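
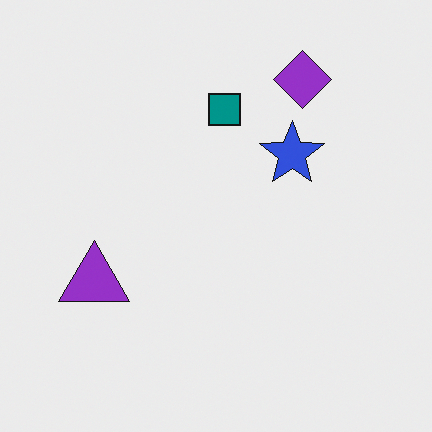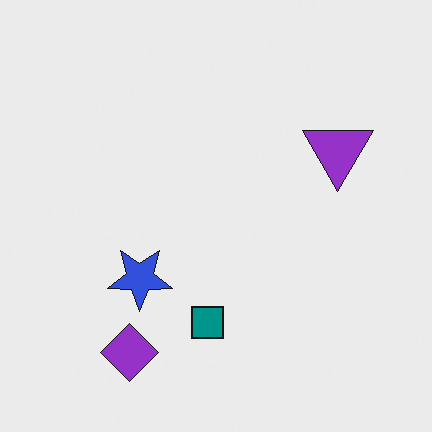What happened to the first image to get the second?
The transformation is: rotated 180°.

The purple diamond sits in the top-right of the first image and the bottom-left of the second — consistent with a whole-image 180° rotation.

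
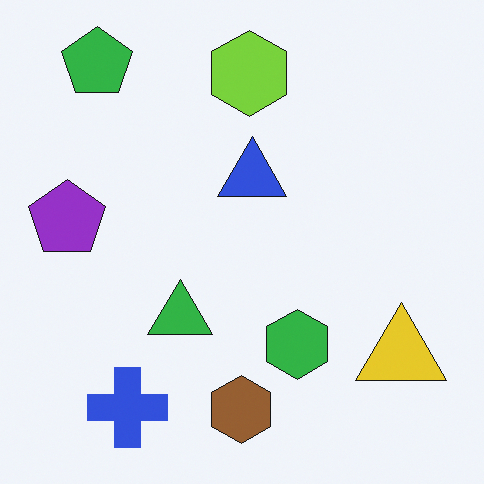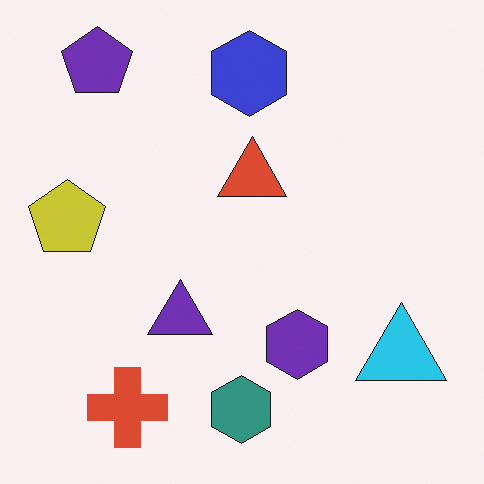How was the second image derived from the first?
The transformation is: hue-shifted noticeably.

Every shape's color has rotated by the same amount around the hue wheel — a uniform hue shift.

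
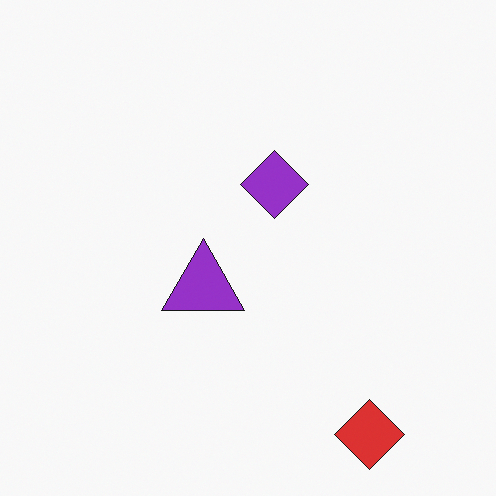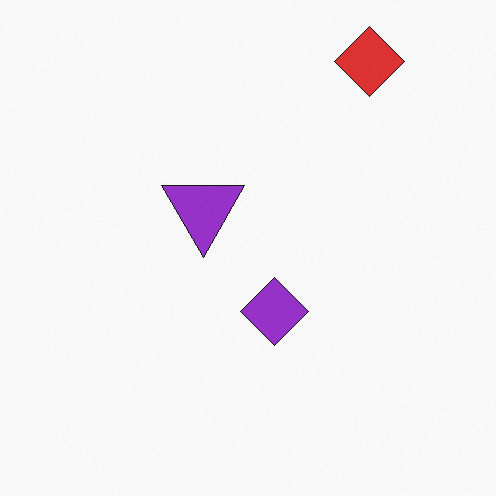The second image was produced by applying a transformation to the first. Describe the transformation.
Flipped vertically (top ↔ bottom).

The red diamond is in the bottom-right of the first image and the top-right of the second — shapes on opposite sides of the horizontal midline have swapped in a mirror flip.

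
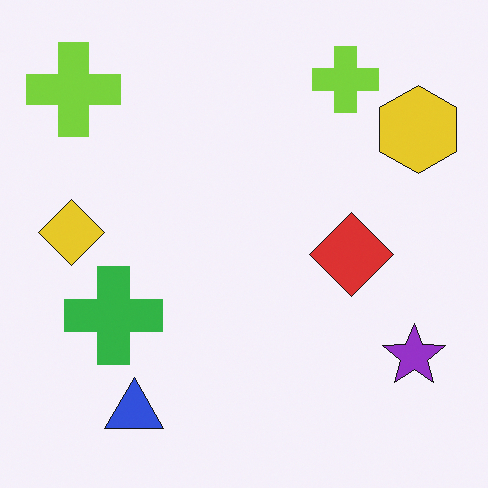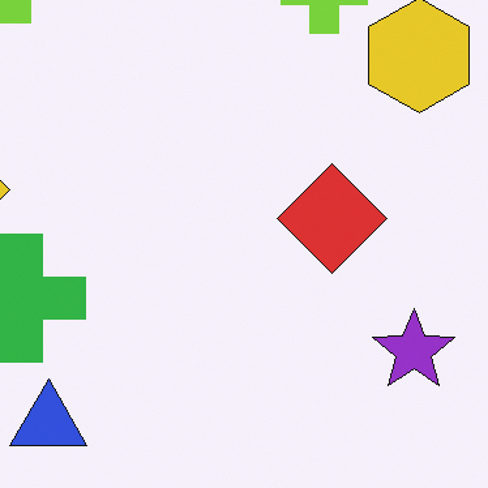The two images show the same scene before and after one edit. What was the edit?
The transformation is: cropped to a modestly smaller region and rescaled.

The visible shapes are larger and the field of view is narrower; shapes near the original edges may be partly or wholly outside the frame — a crop-and-rescale.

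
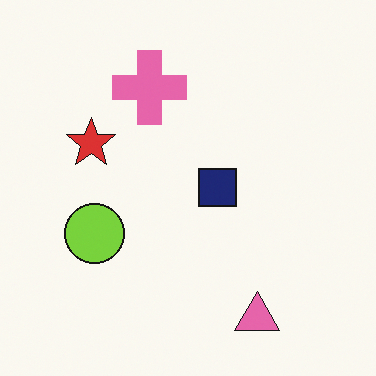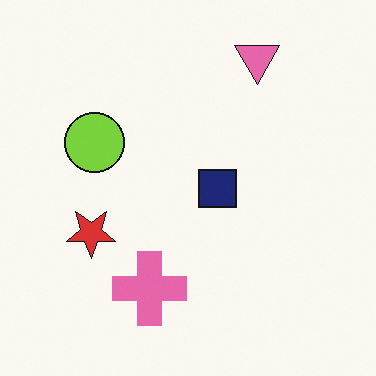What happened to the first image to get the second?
Flipped vertically (top ↔ bottom).

The pink triangle is in the bottom-right of the first image and the top-right of the second — shapes on opposite sides of the horizontal midline have swapped in a mirror flip.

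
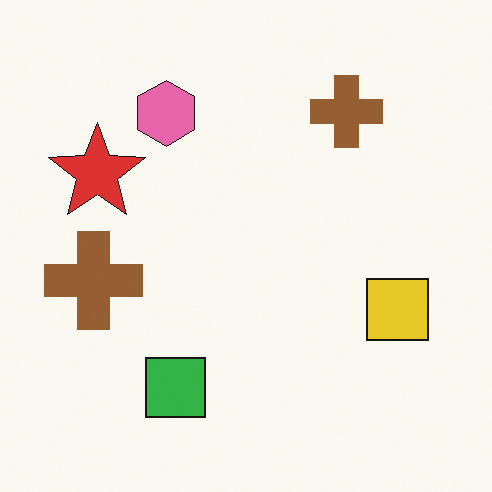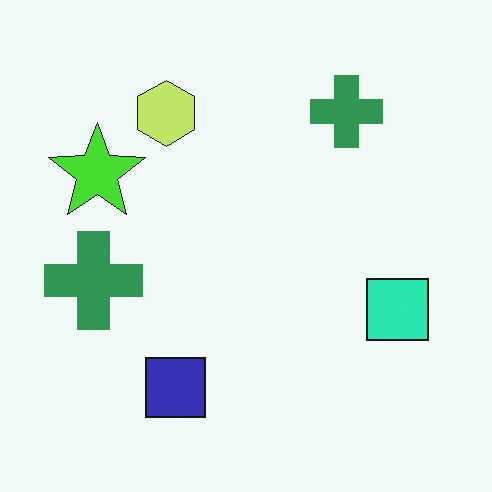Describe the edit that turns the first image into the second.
This is the original image hue-shifted noticeably.

Every shape's color has rotated by the same amount around the hue wheel — a uniform hue shift.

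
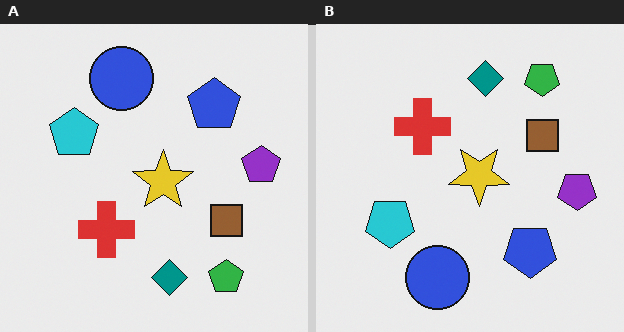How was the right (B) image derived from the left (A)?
The image was flipped vertically (top ↔ bottom).

The blue circle is in the top of the left (A) image and the bottom of the right (B) — shapes on opposite sides of the horizontal midline have swapped in a mirror flip.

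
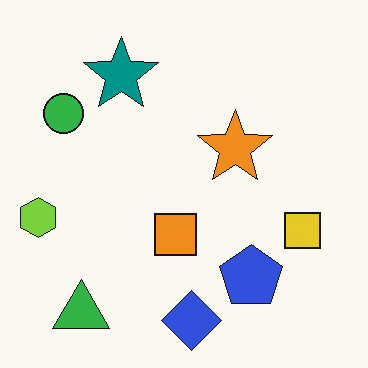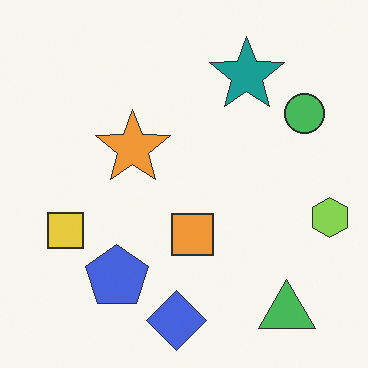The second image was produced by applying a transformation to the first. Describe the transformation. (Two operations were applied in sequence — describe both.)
The image was flipped horizontally (left ↔ right), then given slightly reduced contrast.

The lime hexagon is in the left of the first image and the right of the second — shapes on opposite sides of the vertical midline have swapped in a mirror flip. Tones are pushed toward mid-grey across the whole image — a global contrast change.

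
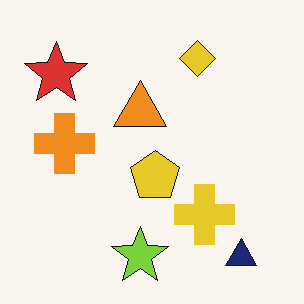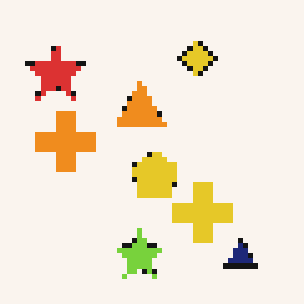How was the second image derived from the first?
The image was lightly pixelated (a mild mosaic effect).

Shapes are reduced to large square blocks; fine edges and outlines are lost — a downscale-then-upscale (mosaic) effect.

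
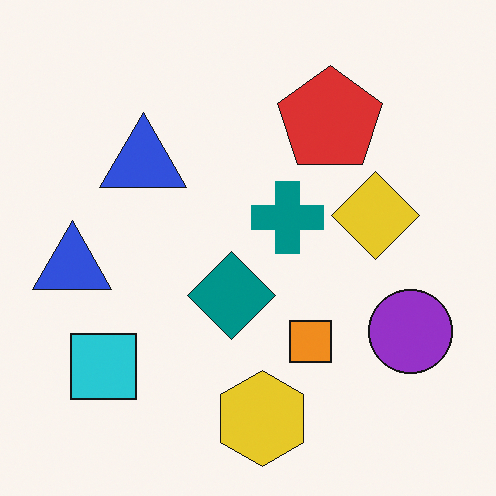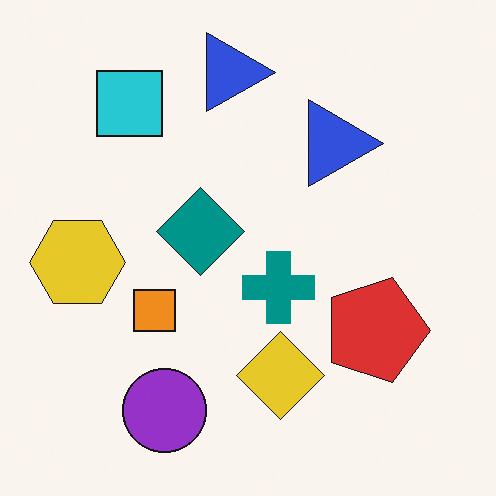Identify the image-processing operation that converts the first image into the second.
This is the original image rotated 90° clockwise.

The cyan square sits in the bottom-left of the first image and the top-left of the second — consistent with a whole-image 90° clockwise rotation.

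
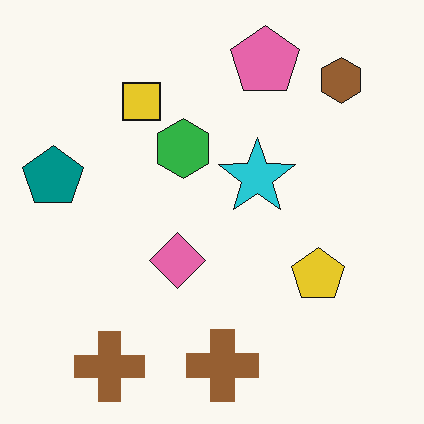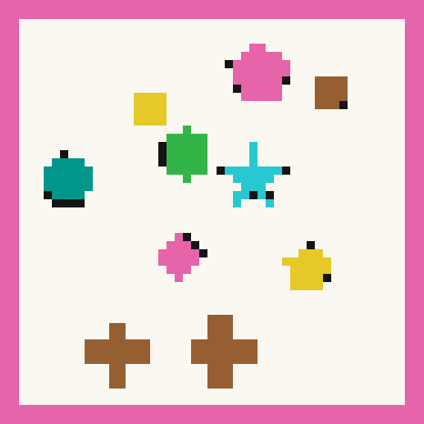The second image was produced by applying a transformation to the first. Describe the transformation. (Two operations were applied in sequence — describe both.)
The image was coarsely pixelated, then framed with a pink border.

Shapes are reduced to large square blocks; fine edges and outlines are lost — a downscale-then-upscale (mosaic) effect. A solid pink frame runs around the edge of the second image, with the content slightly shrunk inside it.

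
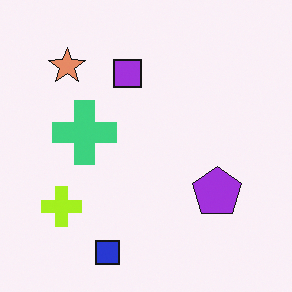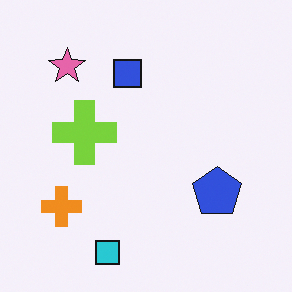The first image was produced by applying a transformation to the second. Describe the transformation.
This is the original image hue-shifted by a small amount.

Every shape's color has rotated by the same amount around the hue wheel — a uniform hue shift.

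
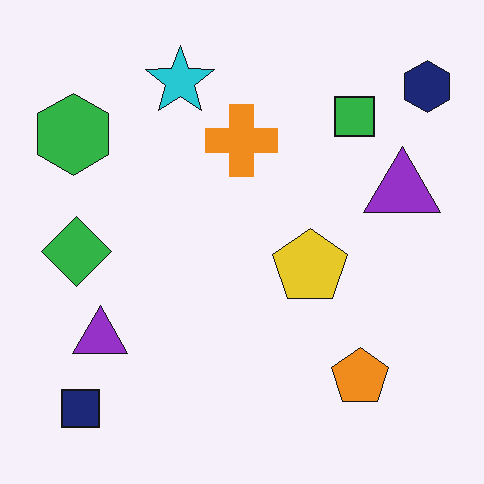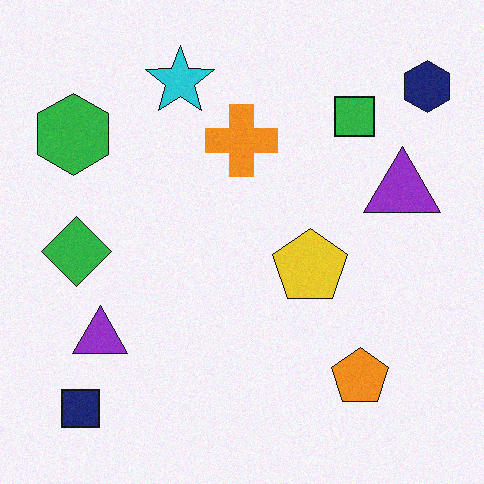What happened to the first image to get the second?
It was degraded with subtle gaussian noise.

Random speckle covers the whole image, including the flat background.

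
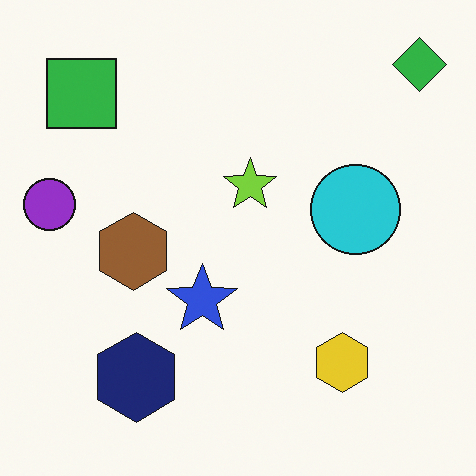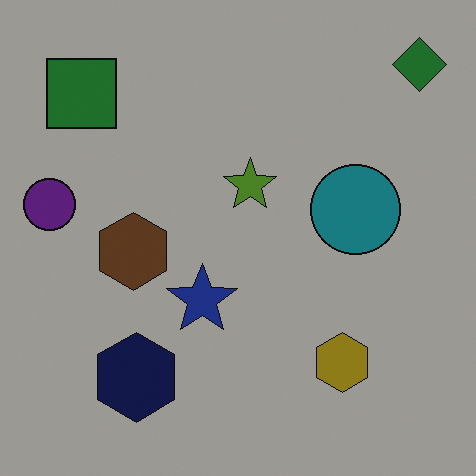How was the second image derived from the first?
The transformation is: noticeably darkened.

Every pixel — background and shapes alike — is uniformly darkened.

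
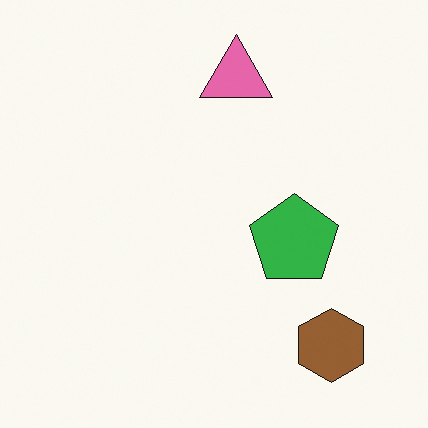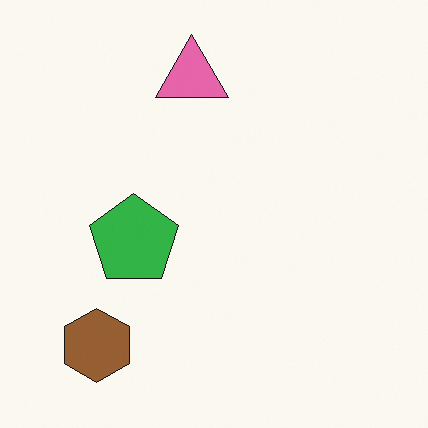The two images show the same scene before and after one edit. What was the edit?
It was flipped horizontally (left ↔ right).

The brown hexagon is in the bottom-right of the first image and the bottom-left of the second — shapes on opposite sides of the vertical midline have swapped in a mirror flip.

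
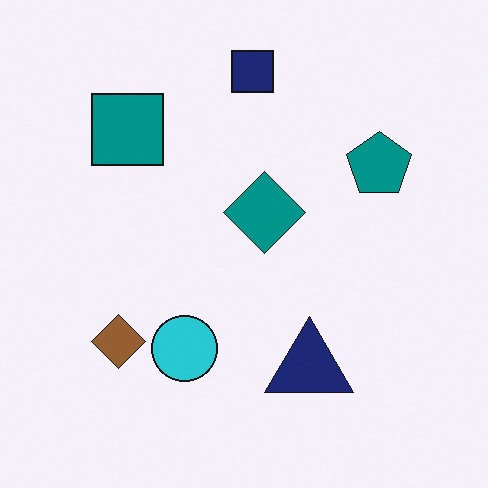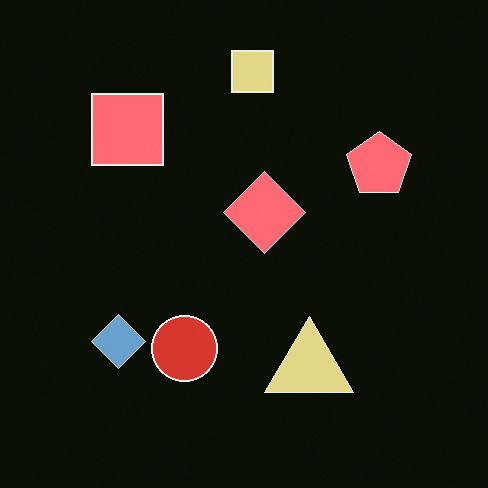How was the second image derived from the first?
The second image is the first color-inverted (negative).

The light background has become dark and every shape's color is its complement — a photographic negative.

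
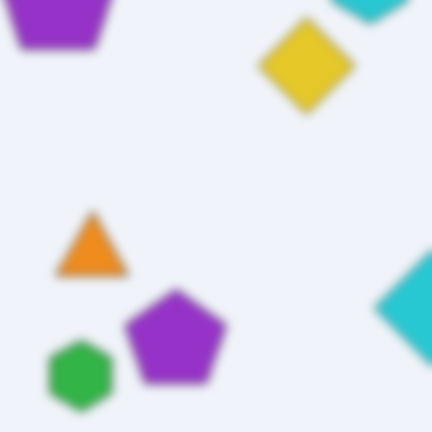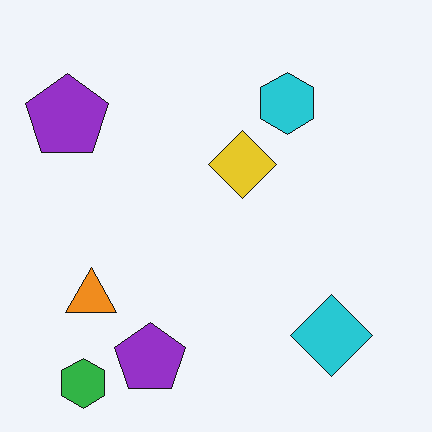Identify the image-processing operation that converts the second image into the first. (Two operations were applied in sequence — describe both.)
It was moderately blurred, then cropped slightly and scaled back up.

Shape edges and outlines are uniformly softened across the whole image. The visible shapes are larger and the field of view is narrower; shapes near the original edges may be partly or wholly outside the frame — a crop-and-rescale.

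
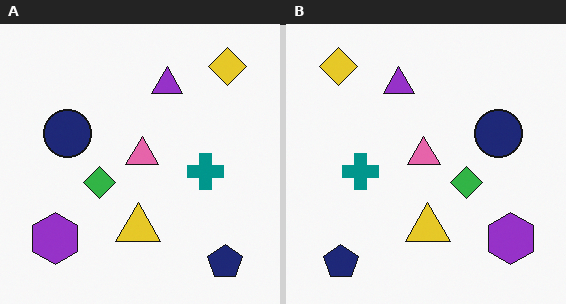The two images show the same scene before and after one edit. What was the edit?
It was flipped horizontally (left ↔ right).

The yellow diamond is in the top-right of the left (A) image and the top-left of the right (B) — shapes on opposite sides of the vertical midline have swapped in a mirror flip.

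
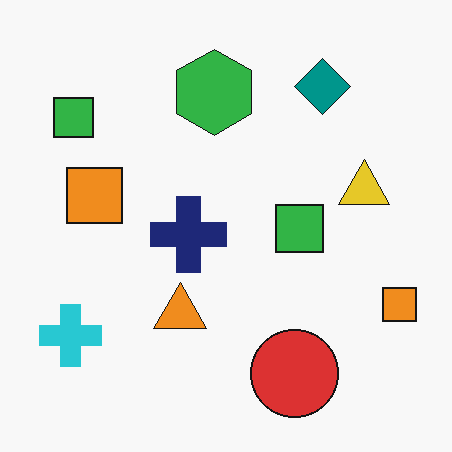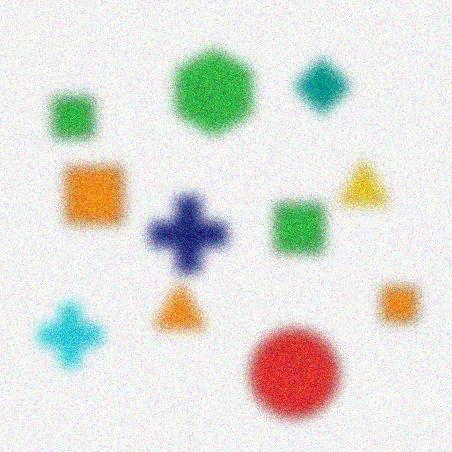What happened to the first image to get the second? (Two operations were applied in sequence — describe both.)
It was heavily blurred, then degraded with visible gaussian noise.

Shape edges and outlines are uniformly softened across the whole image. Random speckle covers the whole image, including the flat background.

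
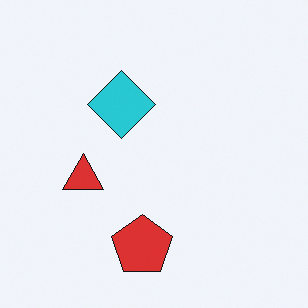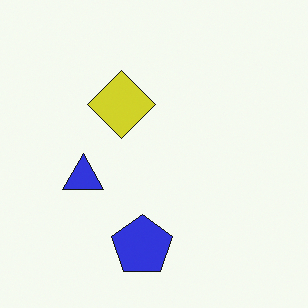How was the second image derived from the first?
The second image is the first hue-shifted by a large amount.

Every shape's color has rotated by the same amount around the hue wheel — a uniform hue shift.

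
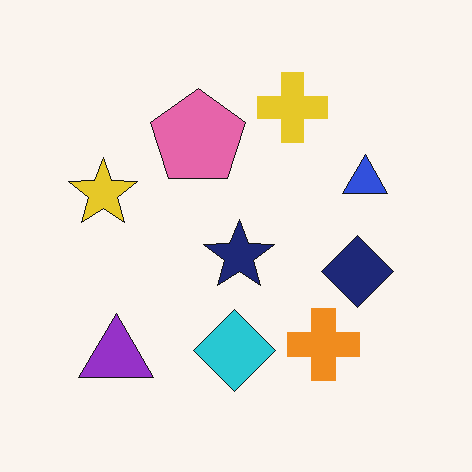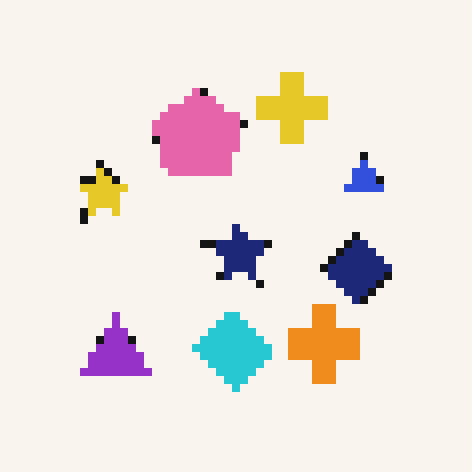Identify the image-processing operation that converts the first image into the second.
This is the original image moderately pixelated.

Shapes are reduced to large square blocks; fine edges and outlines are lost — a downscale-then-upscale (mosaic) effect.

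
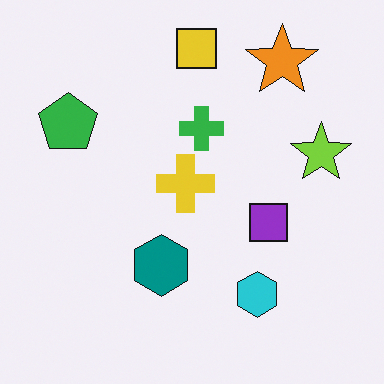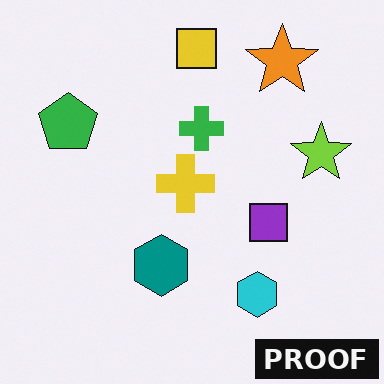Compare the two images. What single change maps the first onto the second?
The image was watermarked with the text "PROOF" in the lower-right corner.

A dark label reading "PROOF" appears in the lower-right corner.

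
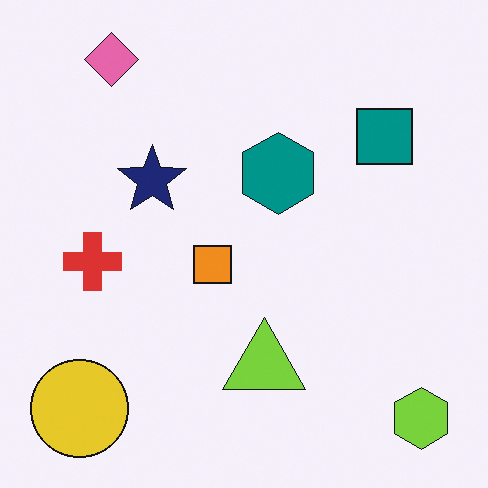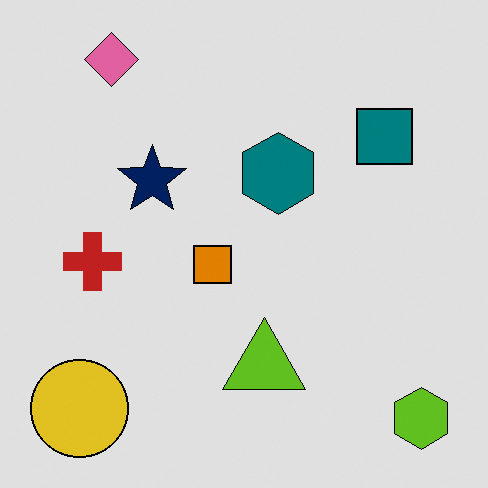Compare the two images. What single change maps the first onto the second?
The second image is the first moderately posterized.

Each flat color has snapped to a coarser quantized level — most visibly, the near-white background has dropped to a flat grey.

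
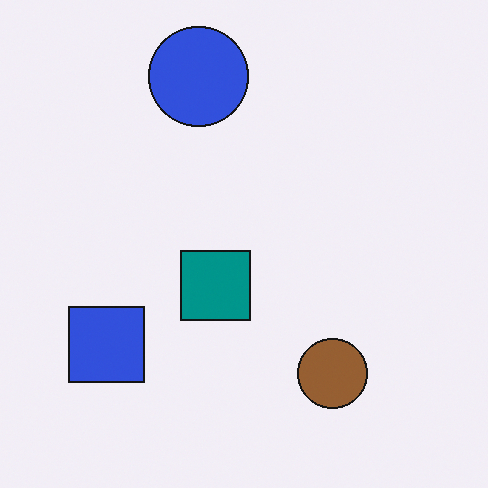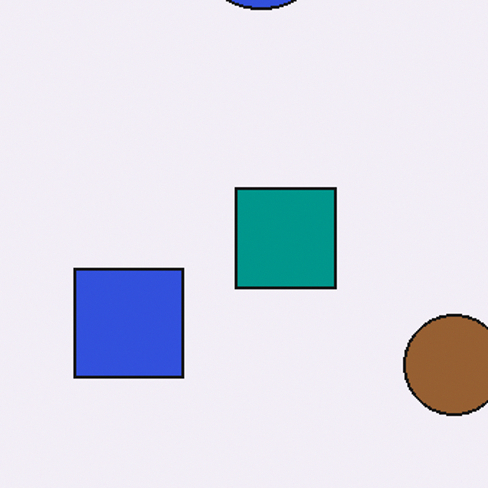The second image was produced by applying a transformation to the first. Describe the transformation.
The transformation is: cropped to a modestly smaller region and rescaled.

The visible shapes are larger and the field of view is narrower; shapes near the original edges may be partly or wholly outside the frame — a crop-and-rescale.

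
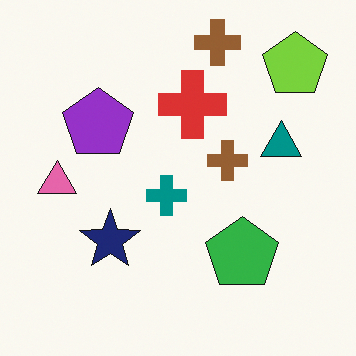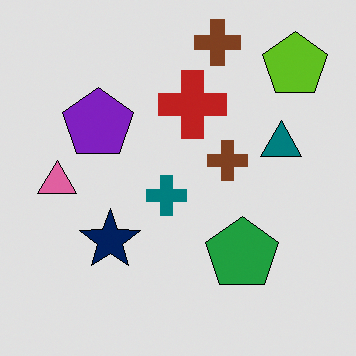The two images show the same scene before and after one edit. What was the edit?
The transformation is: moderately posterized.

Each flat color has snapped to a coarser quantized level — most visibly, the near-white background has dropped to a flat grey.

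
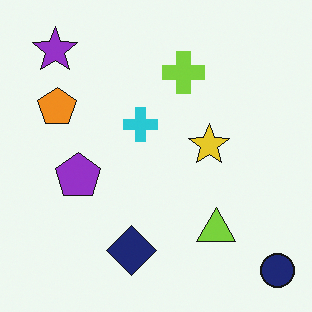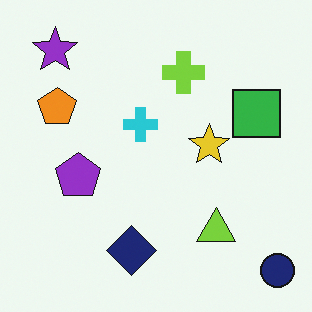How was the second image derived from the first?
It was overlaid with an additional green square.

A green square appears in the second image that is absent from the first.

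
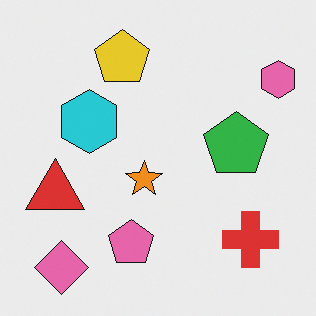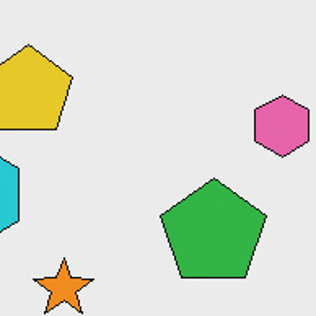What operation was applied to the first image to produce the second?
The transformation is: cropped to a noticeably smaller region and rescaled.

The visible shapes are larger and the field of view is narrower; shapes near the original edges may be partly or wholly outside the frame — a crop-and-rescale.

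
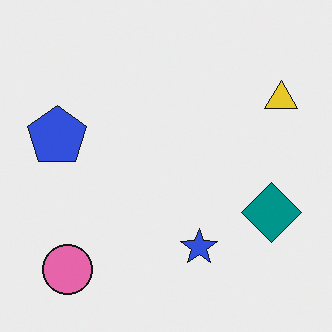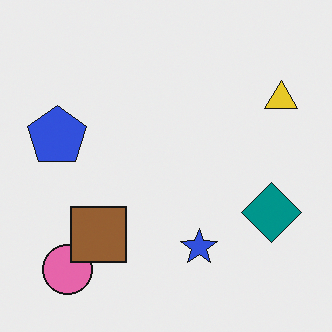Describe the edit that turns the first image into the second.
The transformation is: overlaid with an additional brown square.

A brown square appears in the second image that is absent from the first.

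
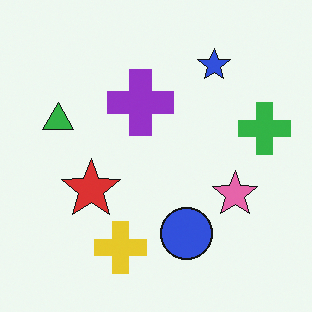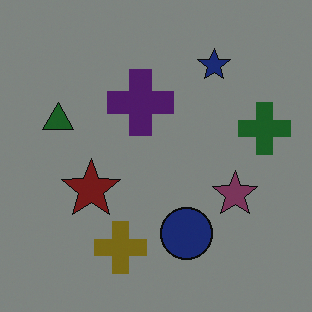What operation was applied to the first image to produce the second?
The transformation is: noticeably darkened.

Every pixel — background and shapes alike — is uniformly darkened.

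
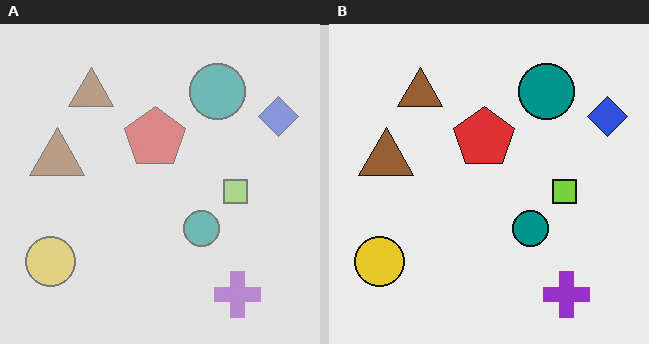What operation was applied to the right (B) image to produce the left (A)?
It was given much lower contrast.

Tones are pushed toward mid-grey across the whole image — a global contrast change.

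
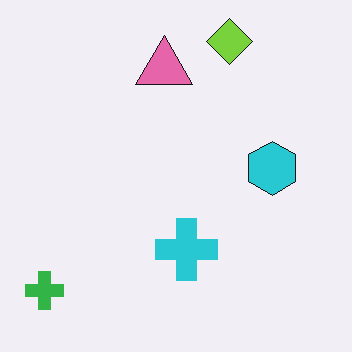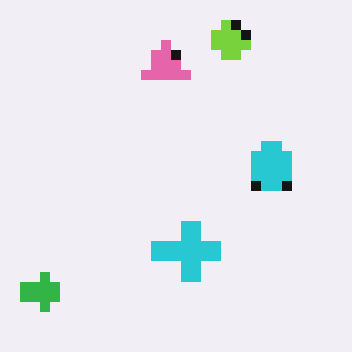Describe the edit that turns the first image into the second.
The image was coarsely pixelated.

Shapes are reduced to large square blocks; fine edges and outlines are lost — a downscale-then-upscale (mosaic) effect.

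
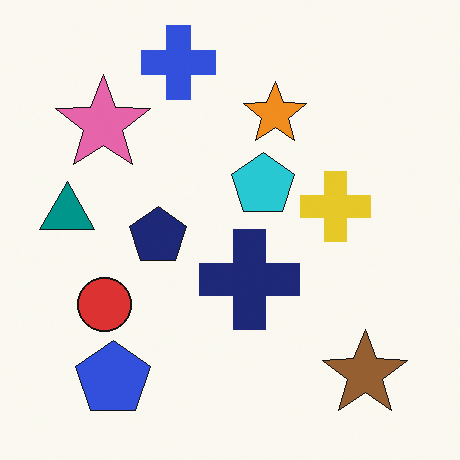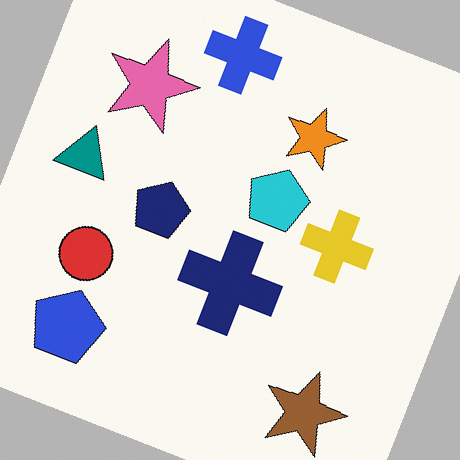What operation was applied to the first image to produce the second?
The transformation is: rotated clockwise by a moderate amount.

Every shape is tilted by the same angle and the image corners show triangular fill wedges — a whole-image rotation by a non-right angle.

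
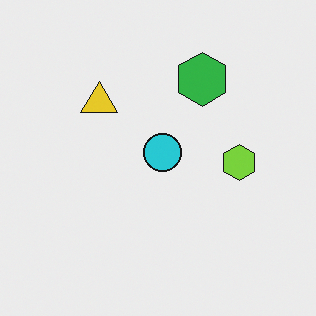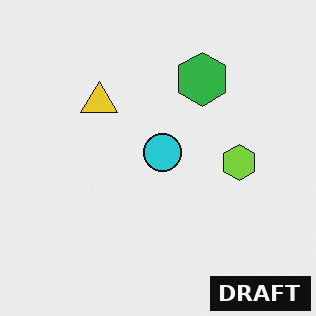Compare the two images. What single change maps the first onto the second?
The second image is the first watermarked with the text "DRAFT" in the lower-right corner.

A dark label reading "DRAFT" appears in the lower-right corner.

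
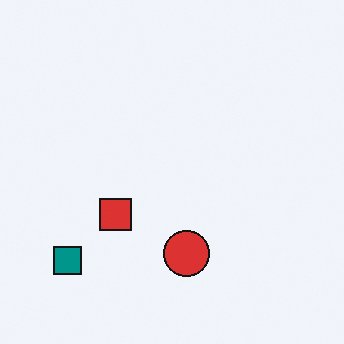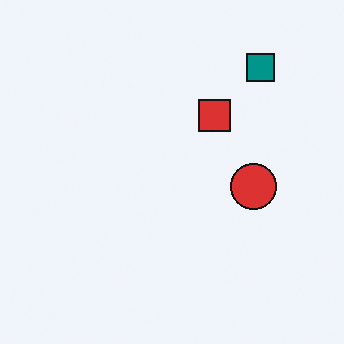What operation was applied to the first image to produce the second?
This is the original image transposed (reflected across the top-left ↔ bottom-right diagonal).

Shapes have swapped their row and column positions — what was in the top-right is now in the bottom-left — a diagonal reflection.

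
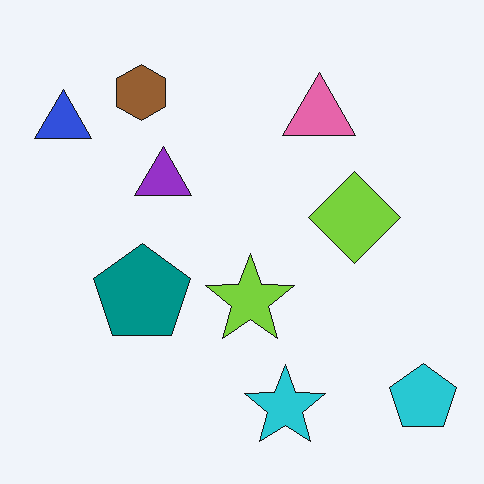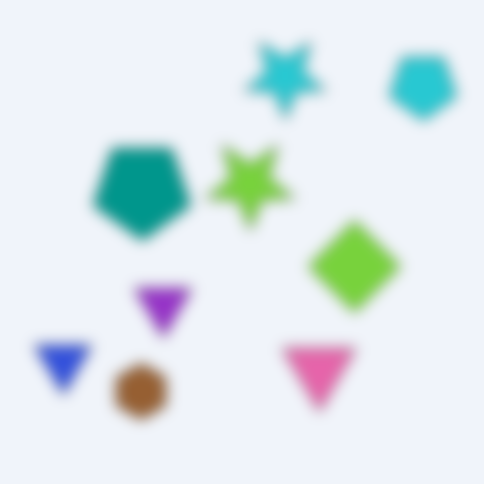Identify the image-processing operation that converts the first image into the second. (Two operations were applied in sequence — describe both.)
Heavily blurred, then flipped vertically (top ↔ bottom).

Shape edges and outlines are uniformly softened across the whole image. The cyan star is in the bottom of the first image and the top of the second — shapes on opposite sides of the horizontal midline have swapped in a mirror flip.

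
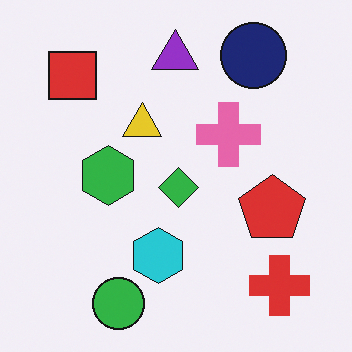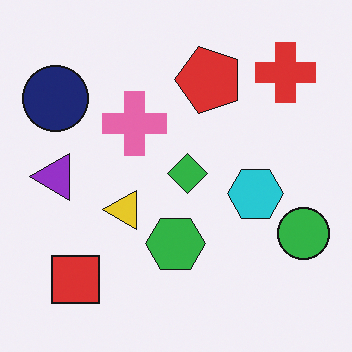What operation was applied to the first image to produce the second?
The second image is the first rotated 90° counter-clockwise.

The red cross sits in the bottom-right of the first image and the top-right of the second — consistent with a whole-image 90° counter-clockwise rotation.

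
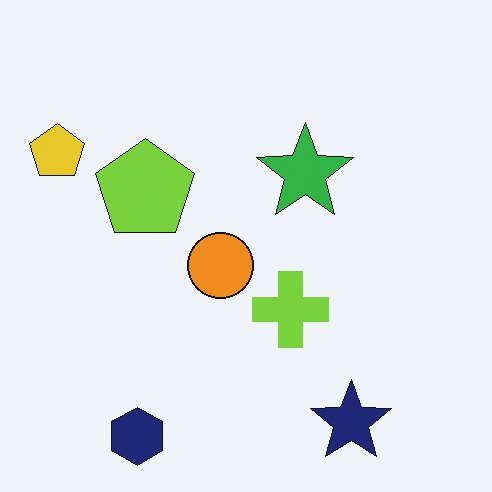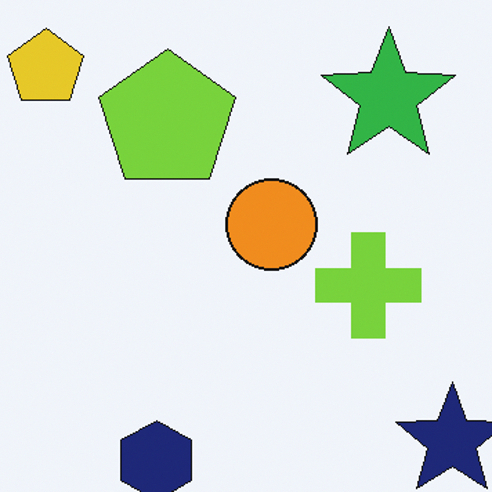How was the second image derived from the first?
Cropped to a modestly smaller region and rescaled.

The visible shapes are larger and the field of view is narrower; shapes near the original edges may be partly or wholly outside the frame — a crop-and-rescale.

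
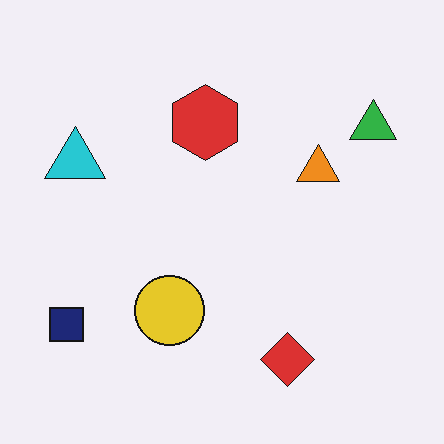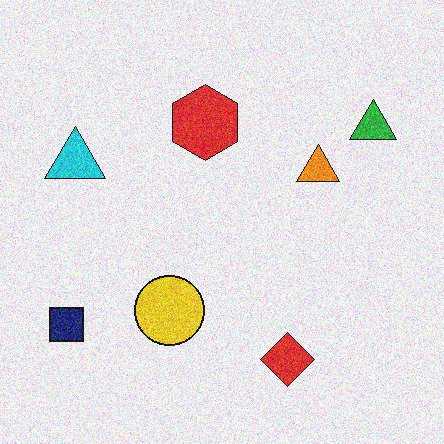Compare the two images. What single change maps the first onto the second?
The transformation is: degraded with moderate additive noise.

Random speckle covers the whole image, including the flat background.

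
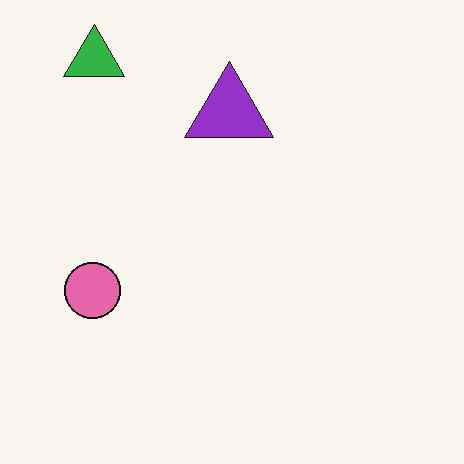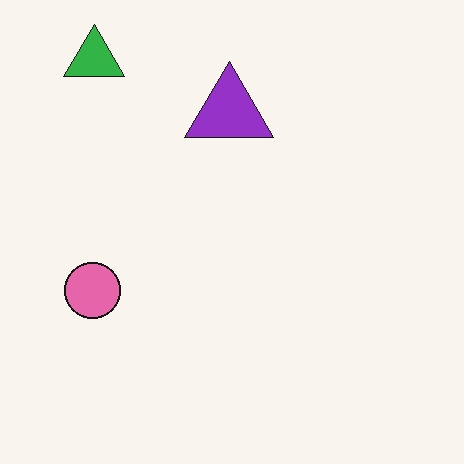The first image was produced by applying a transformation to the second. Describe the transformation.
The image was JPEG-compressed with visible artifacts.

Blocky 8×8 compression artifacts appear around shape edges and the flat background shows ringing — characteristic JPEG degradation.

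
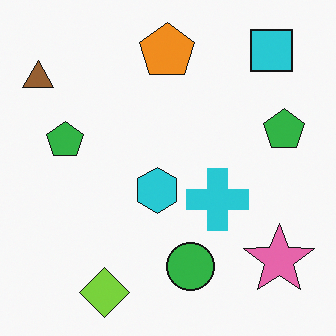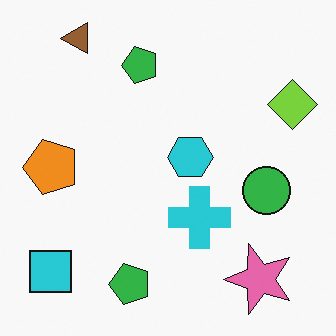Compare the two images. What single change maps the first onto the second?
This is the original image transposed (reflected across the top-left ↔ bottom-right diagonal).

Shapes have swapped their row and column positions — what was in the top-right is now in the bottom-left — a diagonal reflection.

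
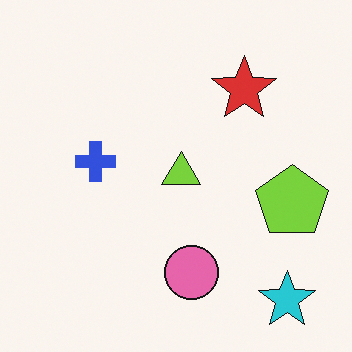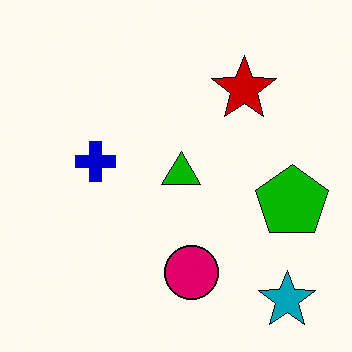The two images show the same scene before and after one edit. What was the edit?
This is the original image given much higher contrast.

Tones are pushed away from mid-grey across the whole image — a global contrast change.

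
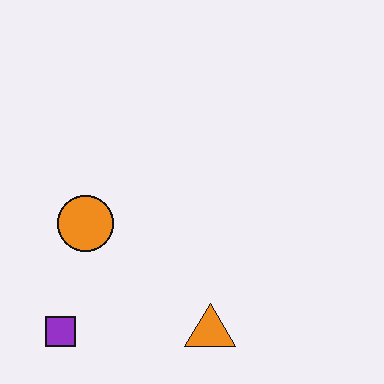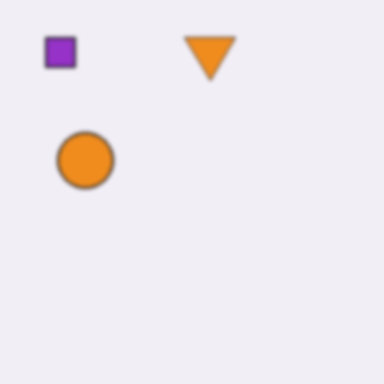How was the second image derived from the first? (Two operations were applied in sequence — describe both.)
This is the original image flipped vertically (top ↔ bottom), then given a subtle gaussian blur.

The orange triangle is in the bottom of the first image and the top of the second — shapes on opposite sides of the horizontal midline have swapped in a mirror flip. Shape edges and outlines are uniformly softened across the whole image.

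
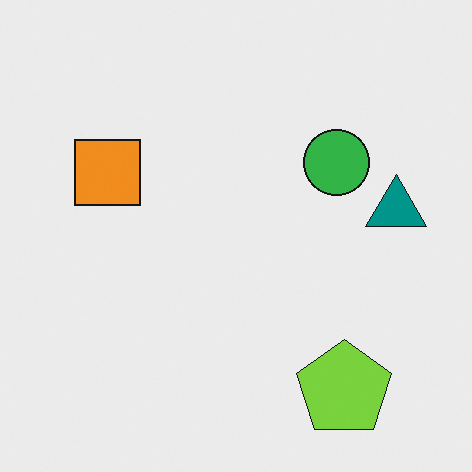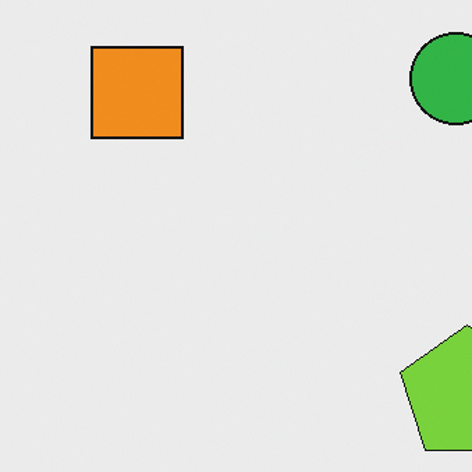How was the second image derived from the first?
The transformation is: cropped slightly and scaled back up.

The visible shapes are larger and the field of view is narrower; shapes near the original edges may be partly or wholly outside the frame — a crop-and-rescale.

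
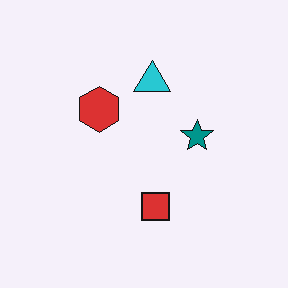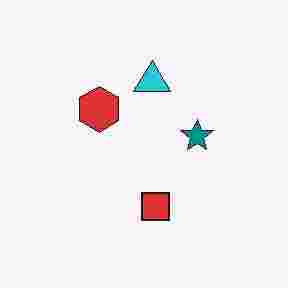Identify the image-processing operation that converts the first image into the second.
The transformation is: heavily JPEG-compressed with obvious blocking artifacts.

Blocky 8×8 compression artifacts appear around shape edges and the flat background shows ringing — characteristic JPEG degradation.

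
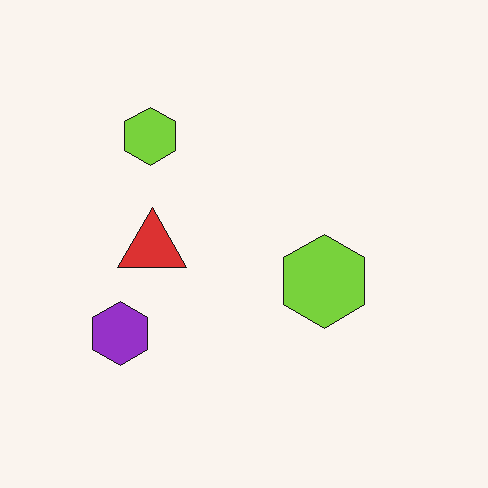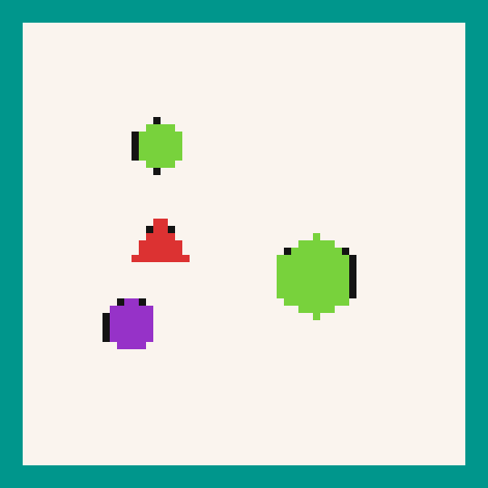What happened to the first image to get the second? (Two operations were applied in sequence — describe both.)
The transformation is: moderately pixelated, then framed with a teal border.

Shapes are reduced to large square blocks; fine edges and outlines are lost — a downscale-then-upscale (mosaic) effect. A solid teal frame runs around the edge of the second image, with the content slightly shrunk inside it.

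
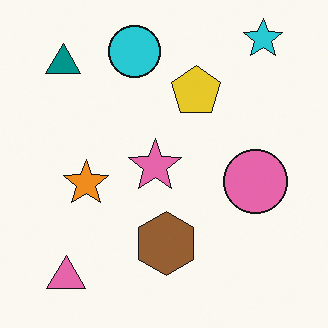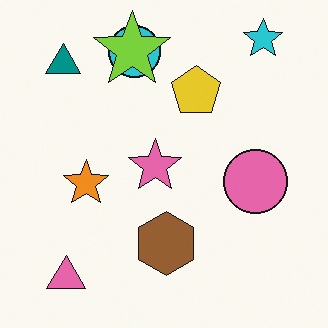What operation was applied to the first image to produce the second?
The image was overlaid with an additional lime star.

A lime star appears in the second image that is absent from the first.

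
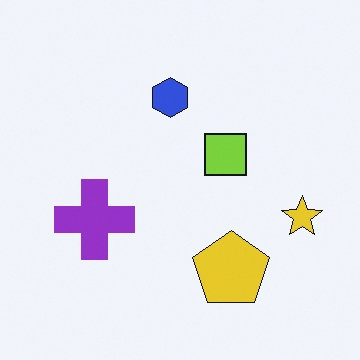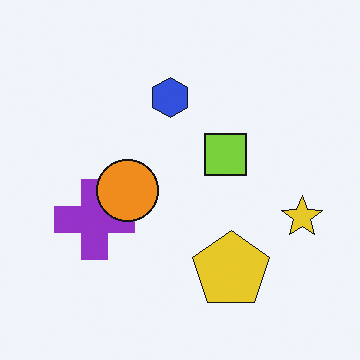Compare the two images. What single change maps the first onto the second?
The image was overlaid with an additional orange circle.

An orange circle appears in the second image that is absent from the first.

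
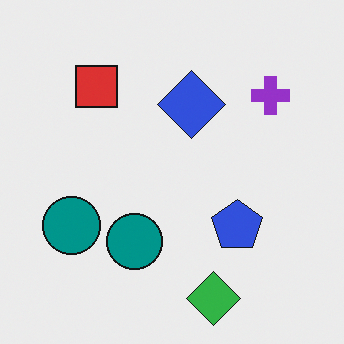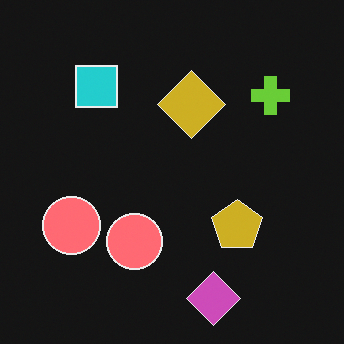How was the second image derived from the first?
It was color-inverted (negative).

The light background has become dark and every shape's color is its complement — a photographic negative.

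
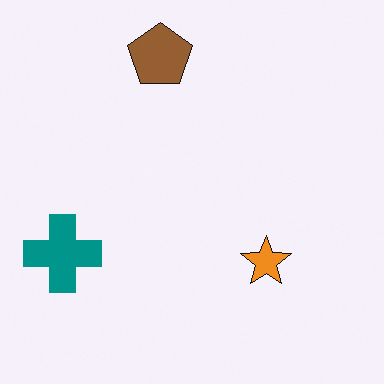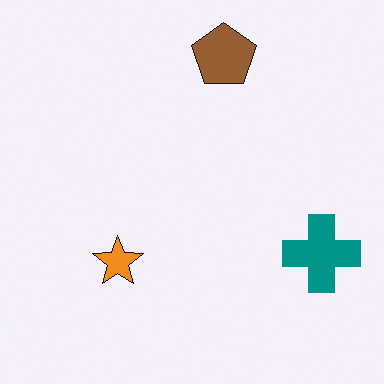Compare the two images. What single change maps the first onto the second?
The second image is the first flipped horizontally (left ↔ right).

The teal cross is in the left of the first image and the right of the second — shapes on opposite sides of the vertical midline have swapped in a mirror flip.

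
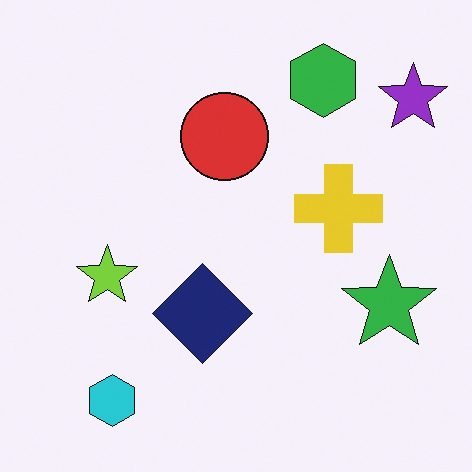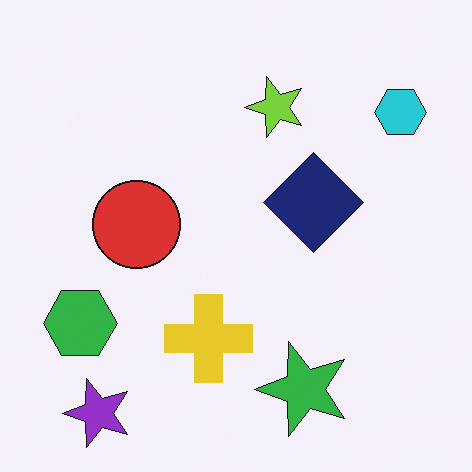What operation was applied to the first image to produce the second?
It was transposed (reflected across the top-left ↔ bottom-right diagonal).

Shapes have swapped their row and column positions — what was in the top-right is now in the bottom-left — a diagonal reflection.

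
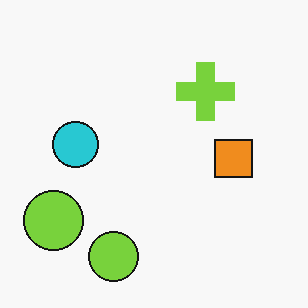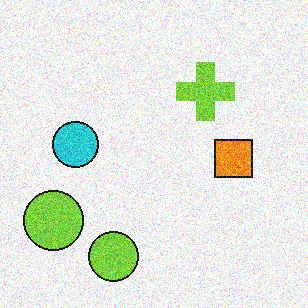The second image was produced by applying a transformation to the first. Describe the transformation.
This is the original image degraded with a thick layer of grain.

Random speckle covers the whole image, including the flat background.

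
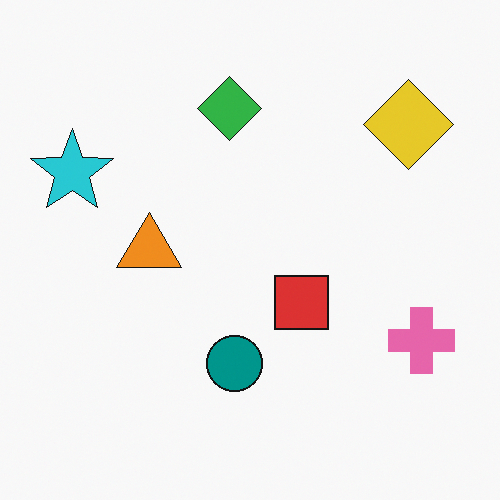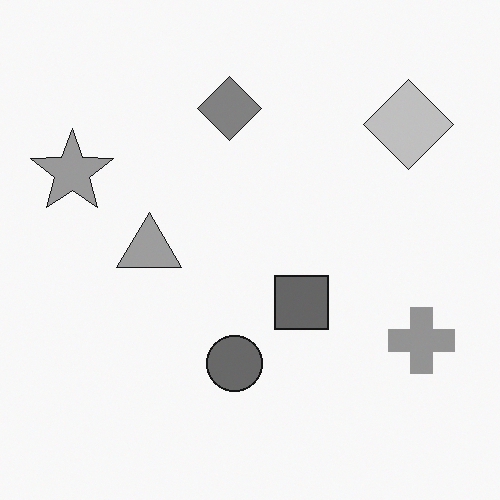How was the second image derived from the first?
The image was converted to grayscale.

All color is removed — every shape is now a shade of grey.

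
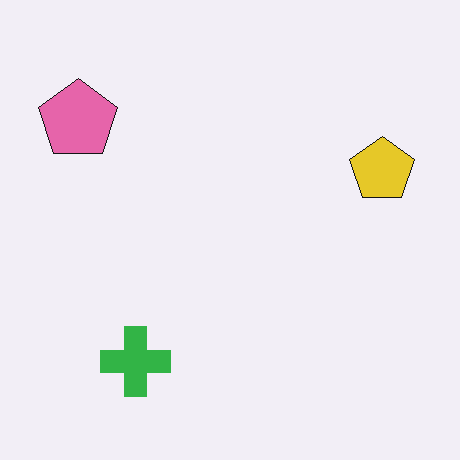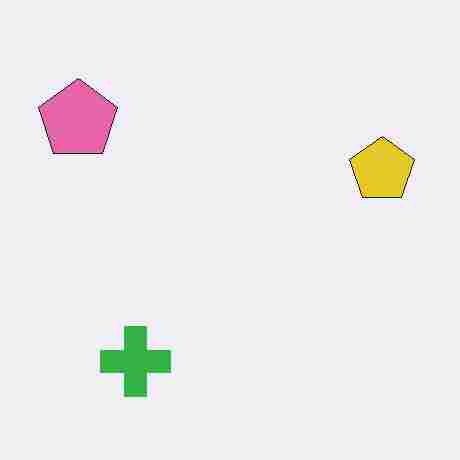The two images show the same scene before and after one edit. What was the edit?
It was heavily JPEG-compressed with obvious blocking artifacts.

Blocky 8×8 compression artifacts appear around shape edges and the flat background shows ringing — characteristic JPEG degradation.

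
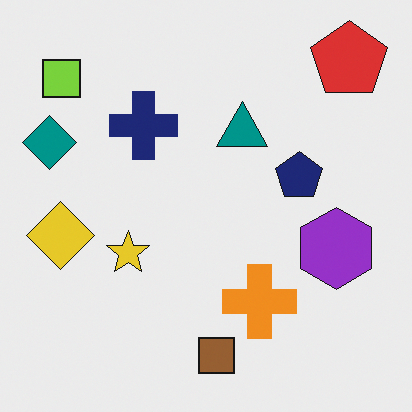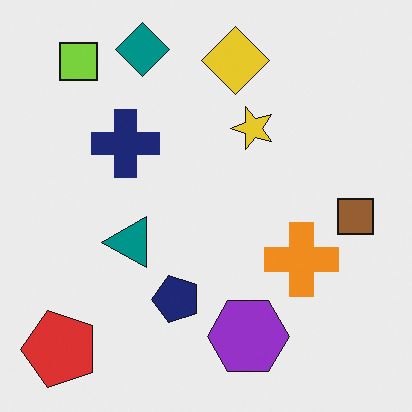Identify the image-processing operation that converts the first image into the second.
This is the original image transposed (reflected across the top-left ↔ bottom-right diagonal).

Shapes have swapped their row and column positions — what was in the top-right is now in the bottom-left — a diagonal reflection.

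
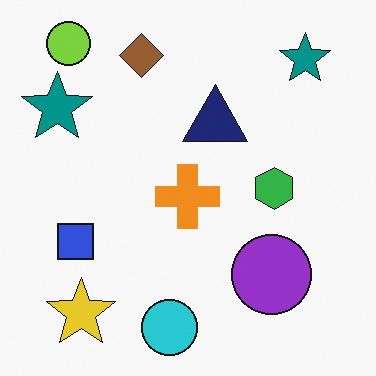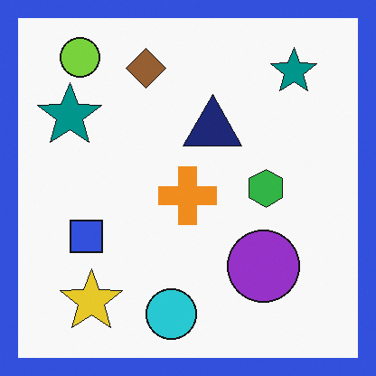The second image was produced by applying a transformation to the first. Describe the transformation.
Framed with a blue border.

A solid blue frame runs around the edge of the second image, with the content slightly shrunk inside it.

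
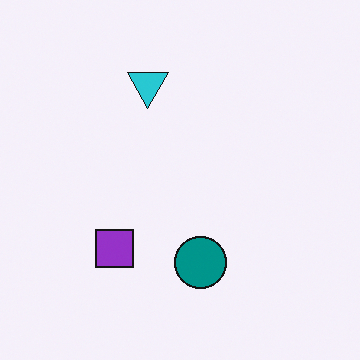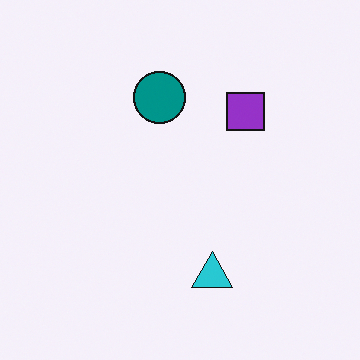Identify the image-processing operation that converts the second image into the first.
This is the original image rotated 180°.

The cyan triangle sits in the bottom of the second image and the top of the first — consistent with a whole-image 180° rotation.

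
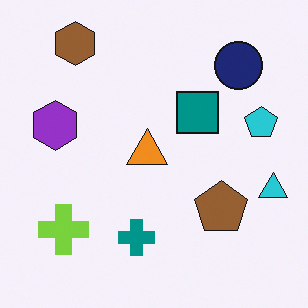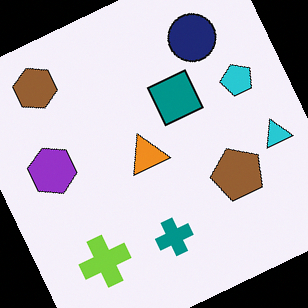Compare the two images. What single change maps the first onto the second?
Rotated counter-clockwise by a moderate amount.

Every shape is tilted by the same angle and the image corners show triangular fill wedges — a whole-image rotation by a non-right angle.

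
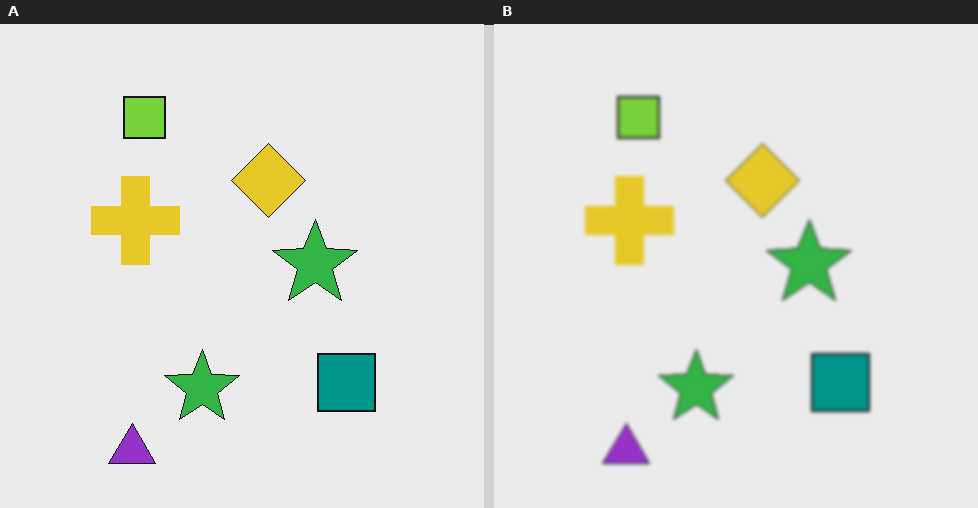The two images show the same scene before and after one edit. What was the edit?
The right (B) image is the left (A) slightly softened.

Shape edges and outlines are uniformly softened across the whole image.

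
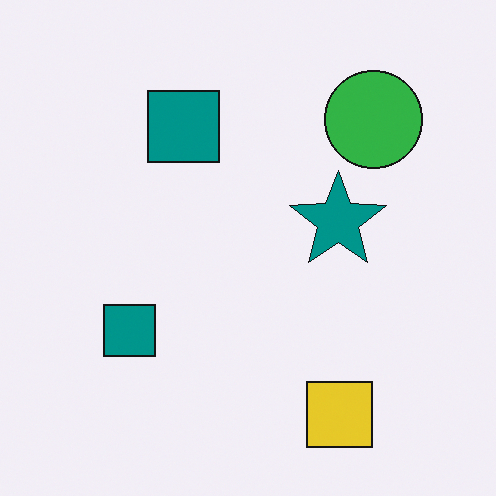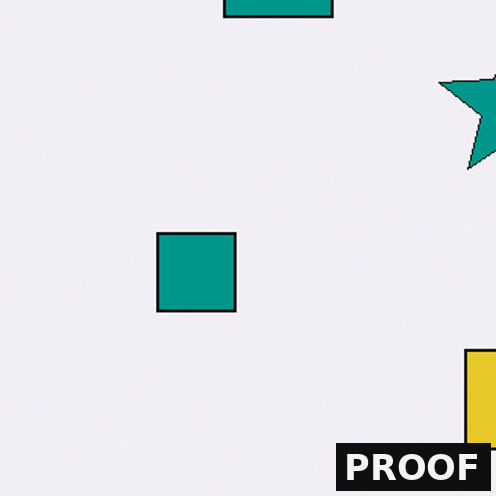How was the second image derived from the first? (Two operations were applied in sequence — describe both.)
The image was cropped to a modestly smaller region and rescaled, then watermarked with the text "PROOF" in the lower-right corner.

The visible shapes are larger and the field of view is narrower; shapes near the original edges may be partly or wholly outside the frame — a crop-and-rescale. A dark label reading "PROOF" appears in the lower-right corner.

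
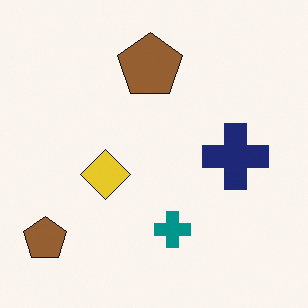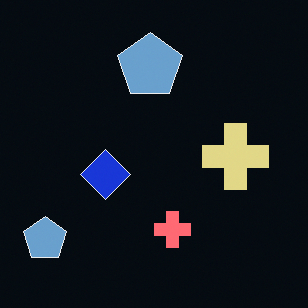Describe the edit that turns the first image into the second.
The second image is the first color-inverted (negative).

The light background has become dark and every shape's color is its complement — a photographic negative.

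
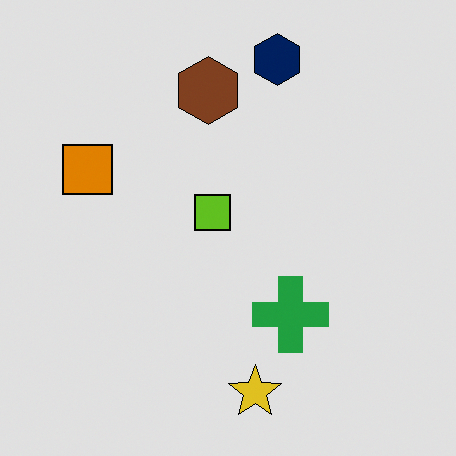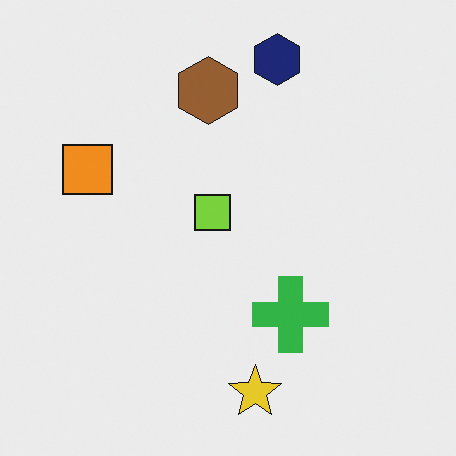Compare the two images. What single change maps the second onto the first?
The image was moderately posterized.

Each flat color has snapped to a coarser quantized level — most visibly, the near-white background has dropped to a flat grey.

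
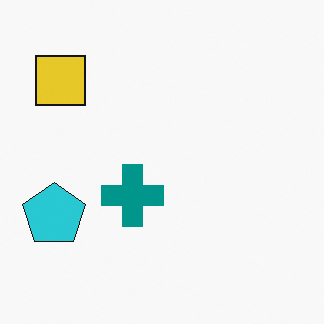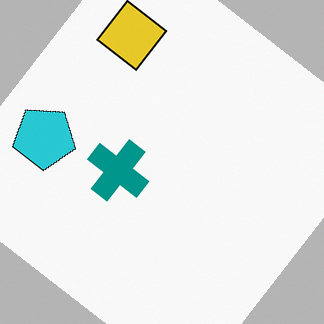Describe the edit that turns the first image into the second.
The transformation is: rotated clockwise by a large amount — several tens of degrees.

Every shape is tilted by the same angle and the image corners show triangular fill wedges — a whole-image rotation by a non-right angle.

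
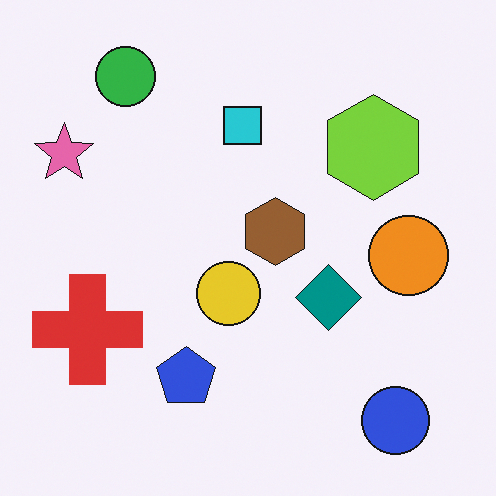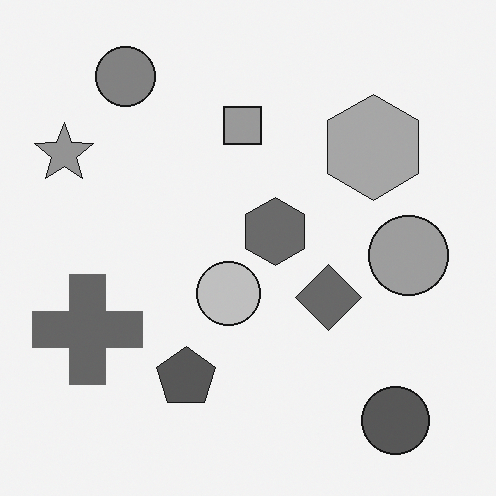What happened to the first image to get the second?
It was converted to grayscale.

All color is removed — every shape is now a shade of grey.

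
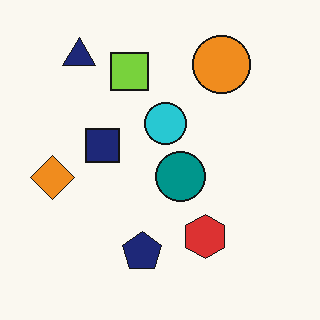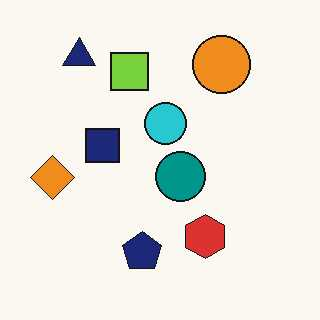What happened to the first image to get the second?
It was JPEG-compressed with visible artifacts.

Blocky 8×8 compression artifacts appear around shape edges and the flat background shows ringing — characteristic JPEG degradation.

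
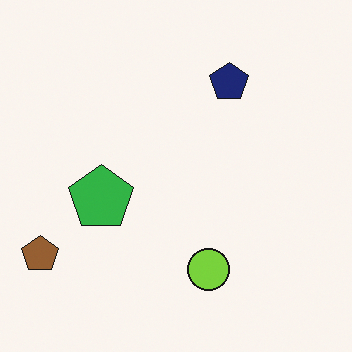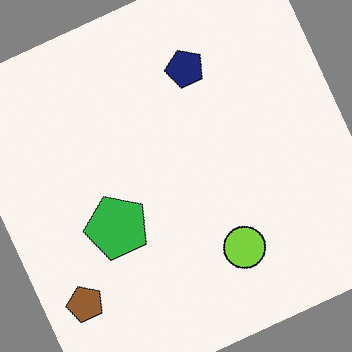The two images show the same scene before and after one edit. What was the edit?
The image was rotated counter-clockwise by a clearly visible amount.

Every shape is tilted by the same angle and the image corners show triangular fill wedges — a whole-image rotation by a non-right angle.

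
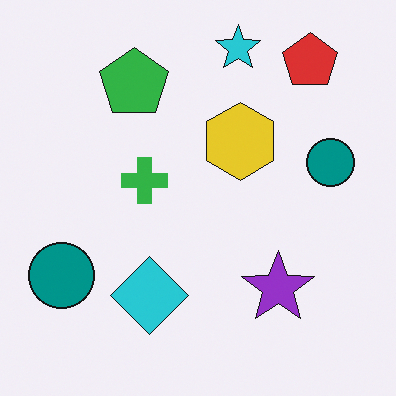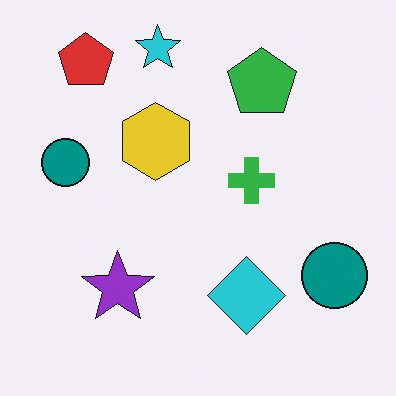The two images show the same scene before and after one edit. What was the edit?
It was flipped horizontally (left ↔ right).

The red pentagon is in the top-right of the first image and the top-left of the second — shapes on opposite sides of the vertical midline have swapped in a mirror flip.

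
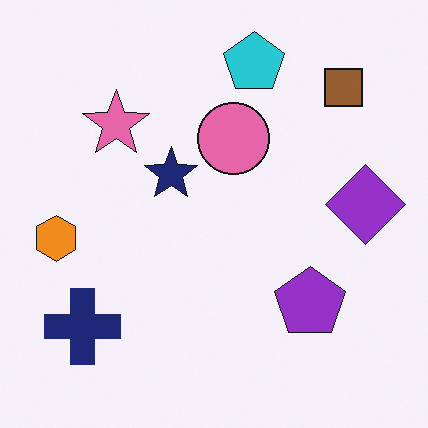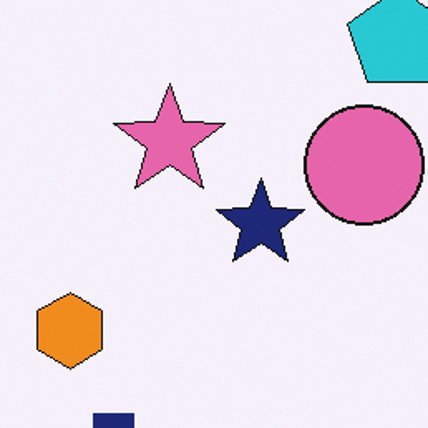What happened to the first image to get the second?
This is the original image cropped tightly and scaled back up.

The visible shapes are larger and the field of view is narrower; shapes near the original edges may be partly or wholly outside the frame — a crop-and-rescale.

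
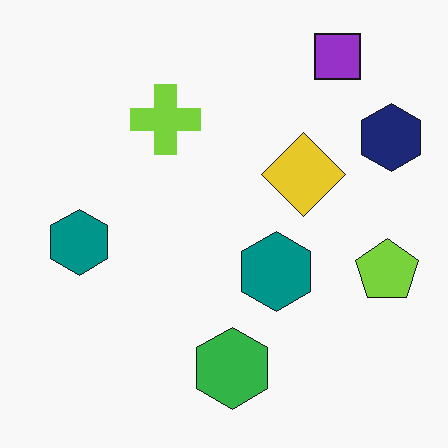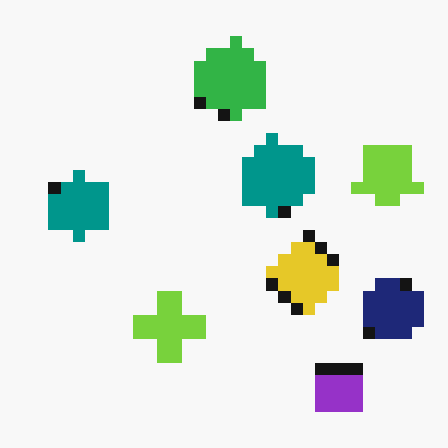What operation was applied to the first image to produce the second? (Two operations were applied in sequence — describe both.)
This is the original image flipped vertically (top ↔ bottom), then heavily pixelated into large blocks.

The purple square is in the top-right of the first image and the bottom-right of the second — shapes on opposite sides of the horizontal midline have swapped in a mirror flip. Shapes are reduced to large square blocks; fine edges and outlines are lost — a downscale-then-upscale (mosaic) effect.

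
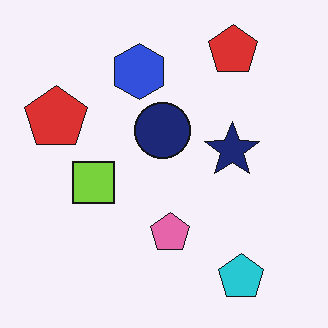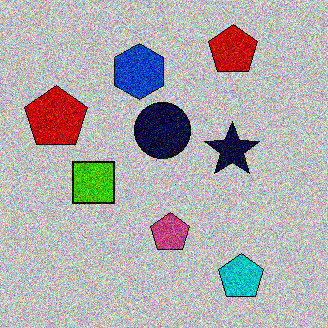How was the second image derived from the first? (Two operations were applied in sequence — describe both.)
The second image is the first heavily posterized to just a handful of flat colors, then degraded with a thick layer of grain.

Each flat color has snapped to a coarser quantized level — most visibly, the near-white background has dropped to a flat grey. Random speckle covers the whole image, including the flat background.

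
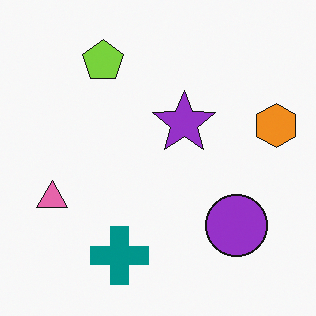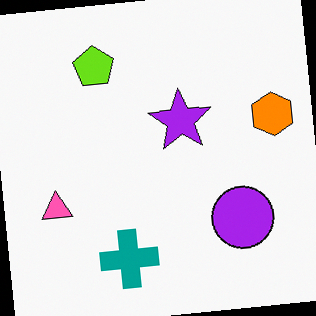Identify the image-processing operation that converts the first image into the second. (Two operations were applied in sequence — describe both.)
The second image is the first rotated counter-clockwise by a few degrees, then slightly oversaturated.

Every shape is tilted by the same angle and the image corners show triangular fill wedges — a whole-image rotation by a non-right angle. All colors are more vivid — a global saturation change.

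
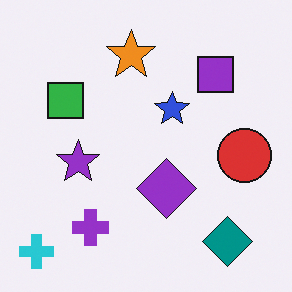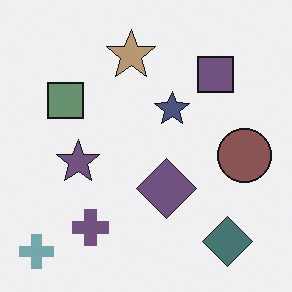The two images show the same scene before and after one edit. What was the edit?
Made much more muted (saturation change).

All colors are more muted and greyish — a global saturation change.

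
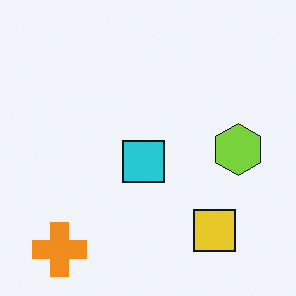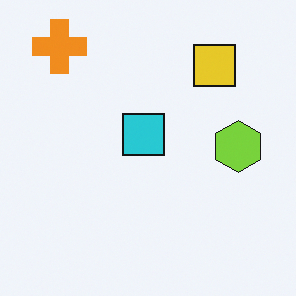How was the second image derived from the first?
The image was flipped vertically (top ↔ bottom).

The orange cross is in the bottom-left of the first image and the top-left of the second — shapes on opposite sides of the horizontal midline have swapped in a mirror flip.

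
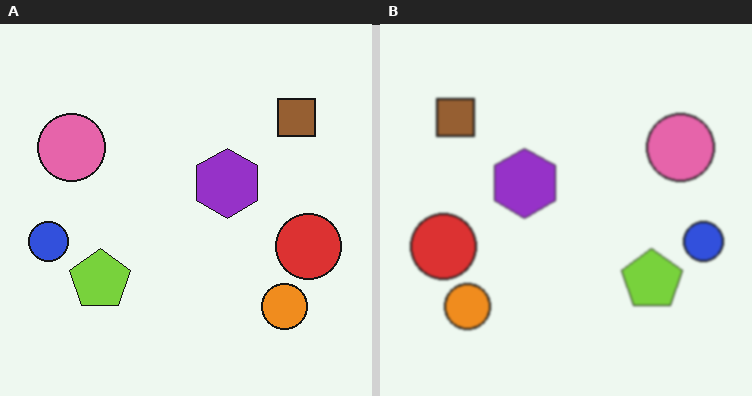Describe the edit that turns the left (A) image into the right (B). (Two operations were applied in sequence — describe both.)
It was flipped horizontally (left ↔ right), then given a subtle gaussian blur.

The blue circle is in the left of the left (A) image and the right of the right (B) — shapes on opposite sides of the vertical midline have swapped in a mirror flip. Shape edges and outlines are uniformly softened across the whole image.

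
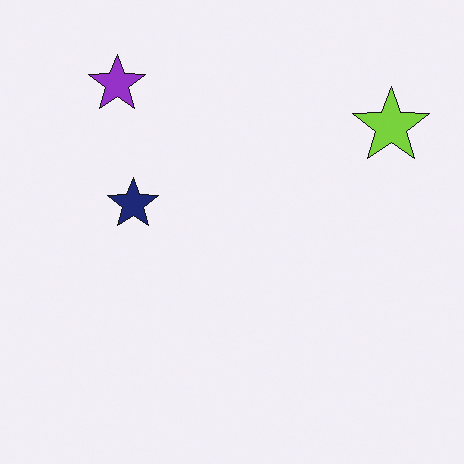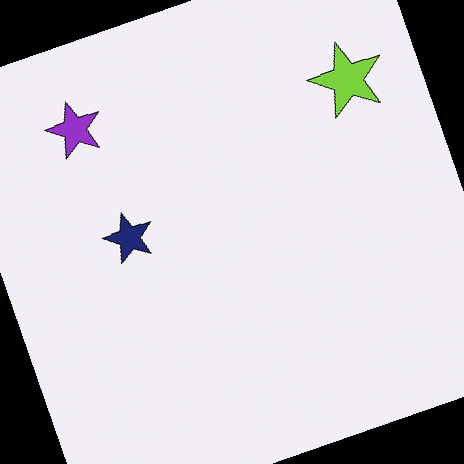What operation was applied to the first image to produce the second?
Rotated counter-clockwise by a moderate amount.

Every shape is tilted by the same angle and the image corners show triangular fill wedges — a whole-image rotation by a non-right angle.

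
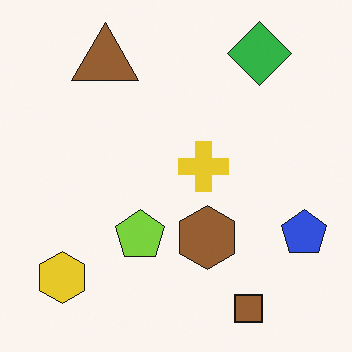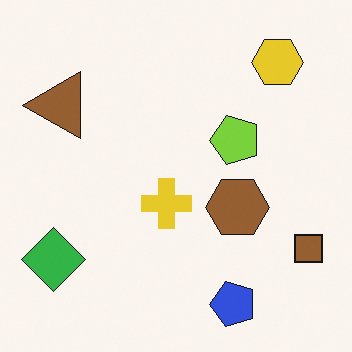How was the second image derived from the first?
The transformation is: transposed (reflected across the top-left ↔ bottom-right diagonal).

Shapes have swapped their row and column positions — what was in the top-right is now in the bottom-left — a diagonal reflection.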